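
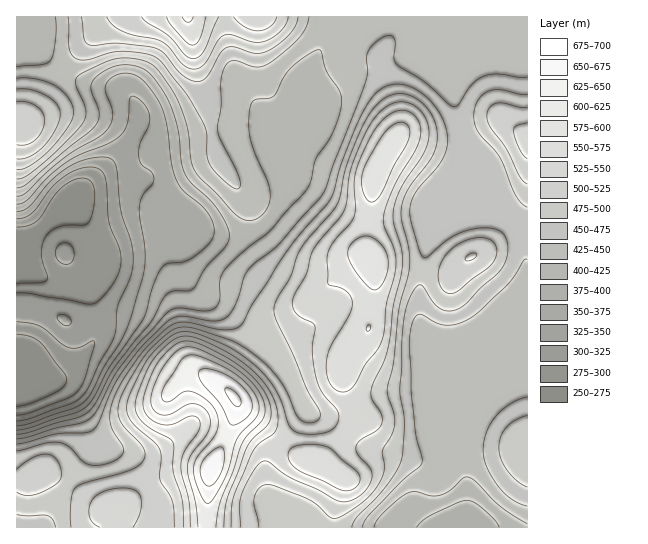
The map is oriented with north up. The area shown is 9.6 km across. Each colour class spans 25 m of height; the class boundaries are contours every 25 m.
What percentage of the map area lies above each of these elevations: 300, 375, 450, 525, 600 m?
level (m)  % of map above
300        94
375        85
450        54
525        20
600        4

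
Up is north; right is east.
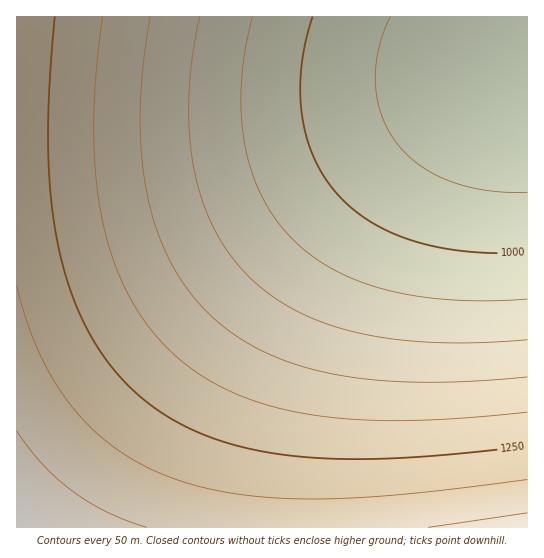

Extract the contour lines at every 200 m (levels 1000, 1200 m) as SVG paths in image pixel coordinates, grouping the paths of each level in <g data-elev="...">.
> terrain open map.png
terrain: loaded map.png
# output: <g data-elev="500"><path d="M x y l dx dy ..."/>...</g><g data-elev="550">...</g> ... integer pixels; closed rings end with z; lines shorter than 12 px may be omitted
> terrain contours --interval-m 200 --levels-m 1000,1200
<g data-elev="1000"><path d="M527 252l-30 1-30-1-26-4-26-6-22-9-20-10-19-13-16-15-13-17-10-19-8-21-5-23-2-24 1-24 5-25 7-25"/></g><g data-elev="1200"><path d="M527 412l-68 6-57 3-51-2-44-5-40-9-36-13-32-18-26-21-24-26-20-32-16-36-11-40-6-44-2-48 2-52 6-58"/></g>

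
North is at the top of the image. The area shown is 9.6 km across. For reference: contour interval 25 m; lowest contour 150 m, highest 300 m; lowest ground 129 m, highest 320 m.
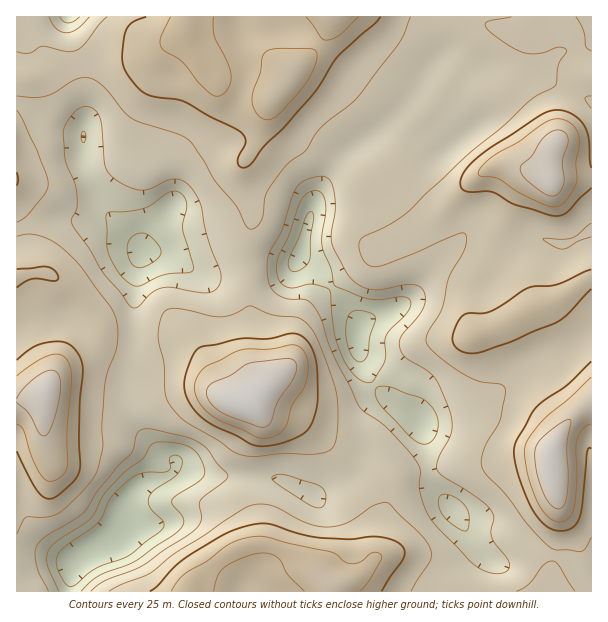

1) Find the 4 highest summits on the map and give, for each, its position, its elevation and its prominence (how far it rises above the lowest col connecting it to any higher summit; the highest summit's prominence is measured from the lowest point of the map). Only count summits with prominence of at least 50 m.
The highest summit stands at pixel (248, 402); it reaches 320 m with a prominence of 191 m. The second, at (551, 459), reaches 316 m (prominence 96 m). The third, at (45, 393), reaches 313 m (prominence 90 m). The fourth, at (551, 180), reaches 311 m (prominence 81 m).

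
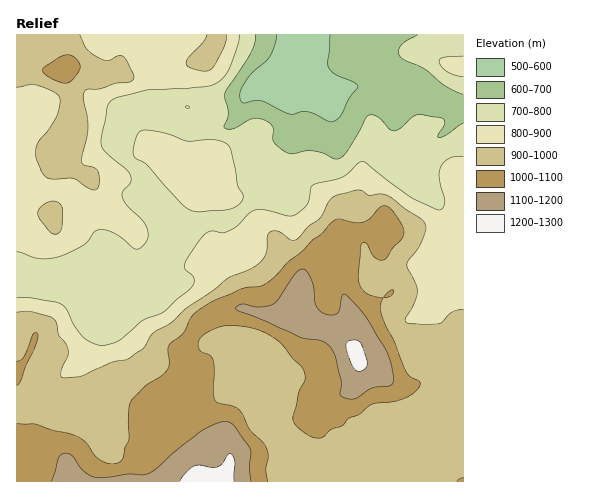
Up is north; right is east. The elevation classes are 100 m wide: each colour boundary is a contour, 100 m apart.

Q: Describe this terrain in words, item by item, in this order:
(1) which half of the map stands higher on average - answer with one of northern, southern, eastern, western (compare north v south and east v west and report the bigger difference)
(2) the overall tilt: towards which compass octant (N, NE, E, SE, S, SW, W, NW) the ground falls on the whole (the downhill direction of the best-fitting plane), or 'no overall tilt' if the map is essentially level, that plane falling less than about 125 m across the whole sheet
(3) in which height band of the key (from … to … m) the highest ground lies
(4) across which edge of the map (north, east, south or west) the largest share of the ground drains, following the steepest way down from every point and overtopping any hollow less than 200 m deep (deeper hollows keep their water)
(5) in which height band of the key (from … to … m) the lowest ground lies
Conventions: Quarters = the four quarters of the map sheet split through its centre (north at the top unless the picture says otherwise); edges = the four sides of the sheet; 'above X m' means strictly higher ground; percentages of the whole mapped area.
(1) On average the southern half of the map is the higher ground.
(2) The general tilt is down to the north (the land rises towards the south).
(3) Between 1200 and 1300 m: that is the band holding the highest ground.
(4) The largest share of the runoff leaves by the northern edge.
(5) The lowest ground lies in the 500–600 m band.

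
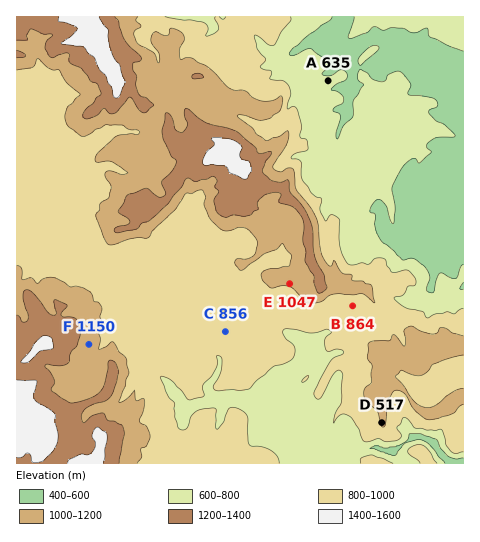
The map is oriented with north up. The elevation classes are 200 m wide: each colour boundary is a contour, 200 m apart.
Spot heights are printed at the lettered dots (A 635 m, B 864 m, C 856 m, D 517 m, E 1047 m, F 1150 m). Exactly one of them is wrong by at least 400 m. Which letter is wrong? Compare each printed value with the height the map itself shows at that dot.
D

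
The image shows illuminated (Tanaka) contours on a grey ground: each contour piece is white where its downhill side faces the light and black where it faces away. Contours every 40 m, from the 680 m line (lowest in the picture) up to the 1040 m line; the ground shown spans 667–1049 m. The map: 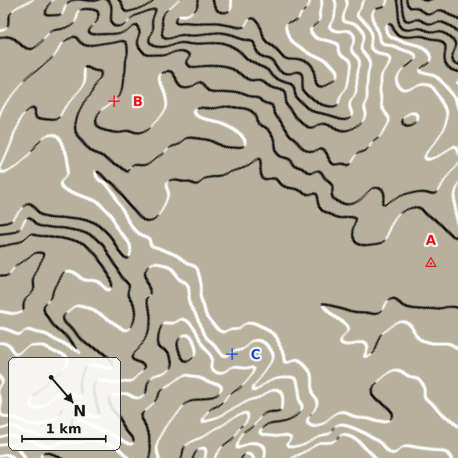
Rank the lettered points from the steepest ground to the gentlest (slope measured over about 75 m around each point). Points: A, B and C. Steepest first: C B A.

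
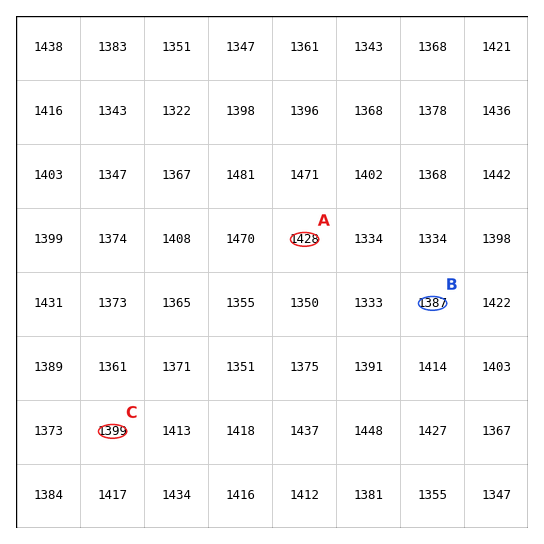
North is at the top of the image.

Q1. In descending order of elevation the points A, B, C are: A C B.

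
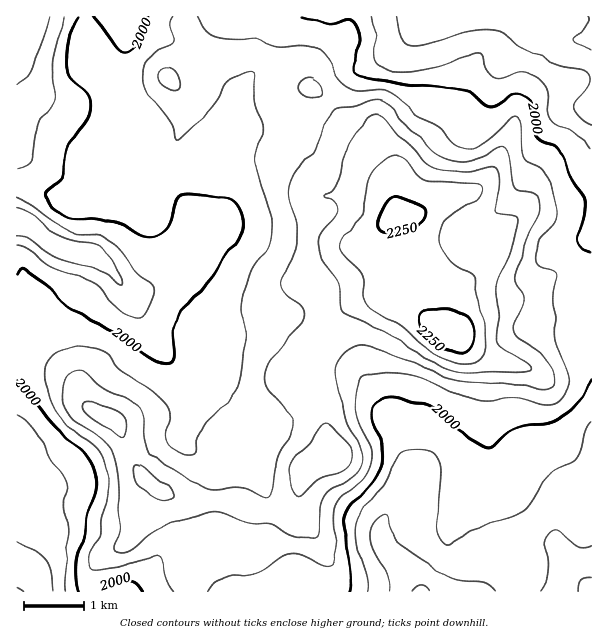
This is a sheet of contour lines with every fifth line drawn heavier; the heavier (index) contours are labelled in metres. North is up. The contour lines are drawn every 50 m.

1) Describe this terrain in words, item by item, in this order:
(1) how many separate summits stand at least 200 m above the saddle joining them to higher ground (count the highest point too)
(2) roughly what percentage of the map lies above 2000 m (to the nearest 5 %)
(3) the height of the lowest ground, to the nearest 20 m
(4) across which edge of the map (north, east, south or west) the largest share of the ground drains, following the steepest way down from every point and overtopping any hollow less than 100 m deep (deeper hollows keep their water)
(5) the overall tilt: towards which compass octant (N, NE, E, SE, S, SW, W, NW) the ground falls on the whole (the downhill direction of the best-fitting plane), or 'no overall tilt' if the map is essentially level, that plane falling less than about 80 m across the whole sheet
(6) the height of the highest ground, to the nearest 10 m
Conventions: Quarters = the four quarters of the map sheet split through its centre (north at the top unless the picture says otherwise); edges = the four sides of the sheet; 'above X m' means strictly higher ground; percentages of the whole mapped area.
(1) There is 1 summit with 200 m or more of prominence.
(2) Roughly 65 % of the ground is higher than 2000 m.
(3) About 1840 m is the lowest elevation on the sheet.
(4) Drainage is mainly to the west: more ground falls towards that edge than towards any other.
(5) On the whole the map has no overall tilt.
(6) The highest ground is at about 2290 m.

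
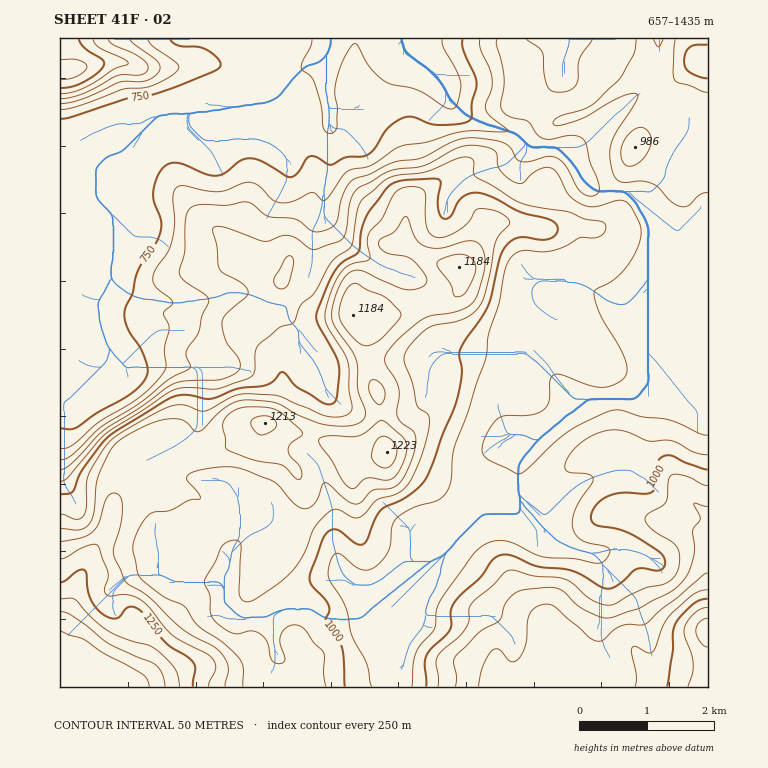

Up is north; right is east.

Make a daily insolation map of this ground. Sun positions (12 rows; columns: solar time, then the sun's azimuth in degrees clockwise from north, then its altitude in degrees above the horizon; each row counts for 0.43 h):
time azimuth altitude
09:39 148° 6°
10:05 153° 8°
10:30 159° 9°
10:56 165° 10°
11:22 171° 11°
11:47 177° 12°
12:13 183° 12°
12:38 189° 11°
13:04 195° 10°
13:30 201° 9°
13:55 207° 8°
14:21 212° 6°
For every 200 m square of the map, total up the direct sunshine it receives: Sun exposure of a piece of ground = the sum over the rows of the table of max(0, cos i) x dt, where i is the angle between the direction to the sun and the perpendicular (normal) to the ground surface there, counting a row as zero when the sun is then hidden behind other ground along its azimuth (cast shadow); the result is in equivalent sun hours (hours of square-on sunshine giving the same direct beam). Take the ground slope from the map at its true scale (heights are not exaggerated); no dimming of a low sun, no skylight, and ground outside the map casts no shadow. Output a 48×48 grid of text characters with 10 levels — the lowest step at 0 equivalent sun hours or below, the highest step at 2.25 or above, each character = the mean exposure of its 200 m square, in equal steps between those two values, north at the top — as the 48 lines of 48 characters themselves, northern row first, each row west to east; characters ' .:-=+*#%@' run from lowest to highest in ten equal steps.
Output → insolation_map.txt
..       ..:::::--=-::::::--==-=-:::-:::::--::..
   ..    .::::::==-::.....::-==+=::---:--:.:---.
+*%@@@#****+=---=-..::.      :-==-------::-=-=##
@@@@@@@@%#+===++=:::---..     .::---:::::-+=:+#%
@@@@%%#*+======-::::--::.      .:-=-.  .=+-.-++*
@@#*====---:::...:::::..       .+#+: .:==:.:====
+==---------:-:-::::::.         .=+=+##+-. :-==-
--------:-----:--:. .             .=#*+-:..-==--
-------:..:::..:::.            ...   :----++=--=
-------.       ..:.          .:.     .:==*#+=-==
------::.      ....         -:     ::. .=*#+=-==
--------:         ....    .::       .    :-====-
------==-.    .   ...:...:-:  .           :-==--
---------::....     .:. .::   .:::.  .:.:::--==-
------:::-=-::..     .. .:.    :+#%#*+=====---==
-----:..:----::..     .++=:    :+#%%%*++++=----=
=----:..:---=-:.:-:.   :+*+-...-+****+++++=-----
---::::--===++=:--:.     .=+*++++==========-----
--::::=+++++=====-.....    .-+++=------===------
:::::::----:..:-=:..::::...-+#%*=---------------
:::::::::....::-:::-==---=#@@@%*==--------------
::::::.   .:::...:=*%*==*#%##**+==------:-------
:::...     ..   .::=#%####+=====---=------------
:::.            ...:+*+===-----=----==----------
::..               .:=-..::::-===---=====-------
:..                  --..:::-====----======-----
:.                   :+==-::-======-----=-------
.                     :=-::-=+======--::....::::
        .. .----:         .=++======-:.       ..
      :==-.:===+++-.      -+++==----:.          
    :=+=-::=+**+=-=+-.:--=++===-----...:==-.    
   :==--=+*#%%@%+:-++=+****+=------::-+*+=--.   
 .::::-==--==++**+-+**#@@%*+=------:-++-:..:-.  
 .-::==---::--==+*++###@@@#*+=-----===:.    :-. 
  .:-=====----===***#%%%@%*+=------==:..... .-=:
   :============-=*####*++=----::...:::=++=-::--
   -==----=++=-::-+*#*+=------:.     :=+***+==-:
   -=-:----==-::-=++**+===---:.       :---=++=-:
  .:..:::------=+++++**++=---:..        .....:..
 .-:  .::-----=**+=--+*+=---:....               
 .::    .::::-=+=-:..-=-----.   ..              
         .:::-=+==-..:-----:. ..:.              
          ..:-=-:::=-:-----::--:-::::.          
     ..     ...::...::----:.... .:---:..    ..::
:.           .:---:..::---.    ..:---::.::..:-+*
::.          .---=---::---.. .::::----:::--::-=+
---:.   .:--::--------::---===-::::----::-=:::-=
-----::::-=+=----::----::------:::::-::::---:-:-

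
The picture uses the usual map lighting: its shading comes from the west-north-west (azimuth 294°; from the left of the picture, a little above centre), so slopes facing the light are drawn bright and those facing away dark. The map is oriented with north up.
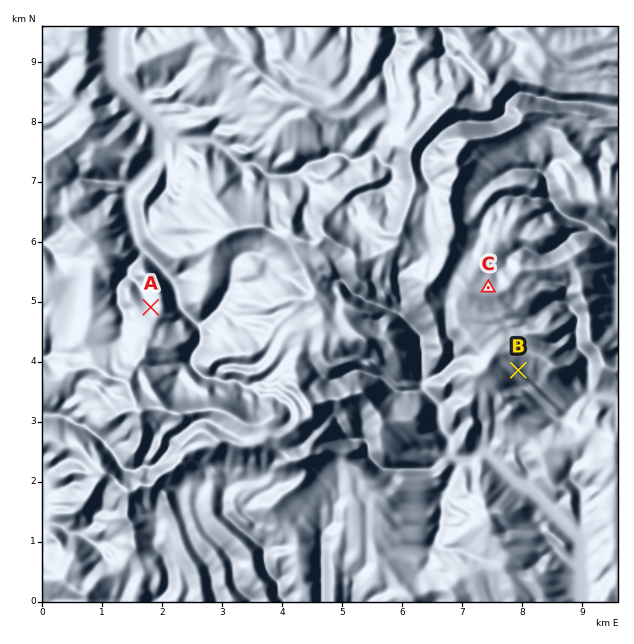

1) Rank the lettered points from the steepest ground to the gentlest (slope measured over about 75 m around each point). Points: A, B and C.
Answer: B A C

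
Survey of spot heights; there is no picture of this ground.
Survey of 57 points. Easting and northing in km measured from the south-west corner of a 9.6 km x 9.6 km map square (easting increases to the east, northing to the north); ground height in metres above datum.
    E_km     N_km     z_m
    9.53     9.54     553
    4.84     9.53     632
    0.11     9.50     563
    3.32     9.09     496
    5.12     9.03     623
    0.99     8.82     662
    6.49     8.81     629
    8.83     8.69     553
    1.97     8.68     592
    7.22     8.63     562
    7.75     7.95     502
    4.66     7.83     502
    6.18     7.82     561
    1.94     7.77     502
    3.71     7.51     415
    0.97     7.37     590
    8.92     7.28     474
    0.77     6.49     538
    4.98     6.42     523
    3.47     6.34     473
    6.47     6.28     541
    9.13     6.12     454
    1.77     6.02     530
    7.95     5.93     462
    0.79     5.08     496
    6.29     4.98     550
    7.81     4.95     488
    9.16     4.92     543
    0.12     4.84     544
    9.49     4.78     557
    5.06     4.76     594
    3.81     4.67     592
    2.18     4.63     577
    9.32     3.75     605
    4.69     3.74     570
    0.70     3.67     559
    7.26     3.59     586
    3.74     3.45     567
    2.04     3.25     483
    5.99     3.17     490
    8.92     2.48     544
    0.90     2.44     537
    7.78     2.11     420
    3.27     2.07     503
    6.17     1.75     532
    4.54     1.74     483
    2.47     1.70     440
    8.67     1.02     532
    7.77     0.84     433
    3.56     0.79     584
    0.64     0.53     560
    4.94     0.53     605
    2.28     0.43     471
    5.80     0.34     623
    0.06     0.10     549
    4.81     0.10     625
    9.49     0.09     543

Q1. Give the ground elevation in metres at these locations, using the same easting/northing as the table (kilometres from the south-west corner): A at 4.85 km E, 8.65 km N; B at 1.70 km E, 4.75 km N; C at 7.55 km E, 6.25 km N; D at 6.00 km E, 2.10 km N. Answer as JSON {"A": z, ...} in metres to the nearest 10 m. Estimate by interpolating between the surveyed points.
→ {"A": 560, "B": 560, "C": 470, "D": 490}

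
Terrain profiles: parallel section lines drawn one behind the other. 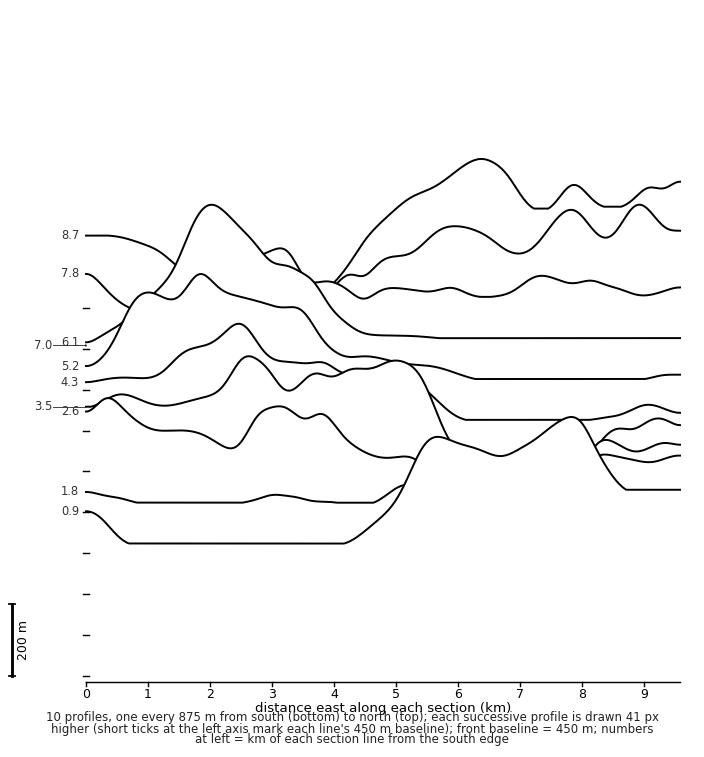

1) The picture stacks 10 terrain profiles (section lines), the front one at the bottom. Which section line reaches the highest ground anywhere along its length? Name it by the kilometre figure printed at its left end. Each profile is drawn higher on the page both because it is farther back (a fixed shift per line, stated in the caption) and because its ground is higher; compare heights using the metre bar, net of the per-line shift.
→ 0.9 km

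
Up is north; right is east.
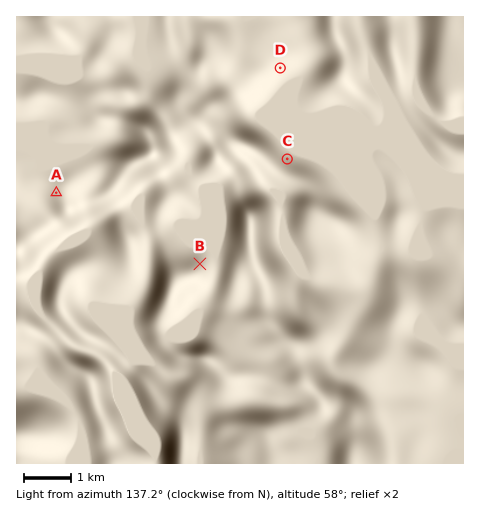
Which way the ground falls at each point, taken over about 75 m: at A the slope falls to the SW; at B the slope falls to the NE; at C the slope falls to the NE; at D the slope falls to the SE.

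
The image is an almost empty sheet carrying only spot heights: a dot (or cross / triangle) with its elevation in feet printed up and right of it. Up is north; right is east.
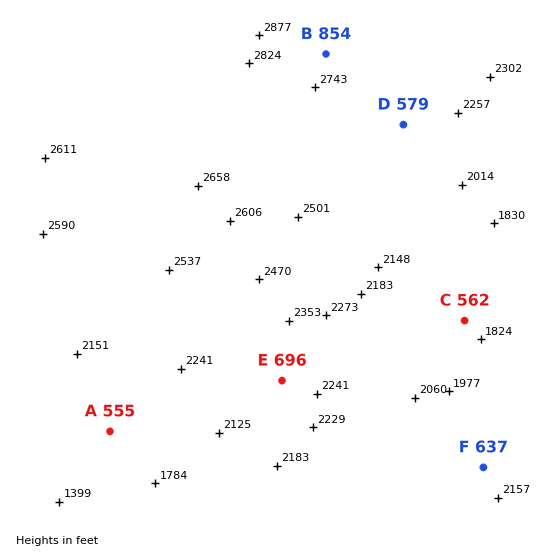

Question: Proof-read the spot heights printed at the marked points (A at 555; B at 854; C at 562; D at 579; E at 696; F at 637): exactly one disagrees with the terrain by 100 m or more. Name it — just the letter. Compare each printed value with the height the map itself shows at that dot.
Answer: D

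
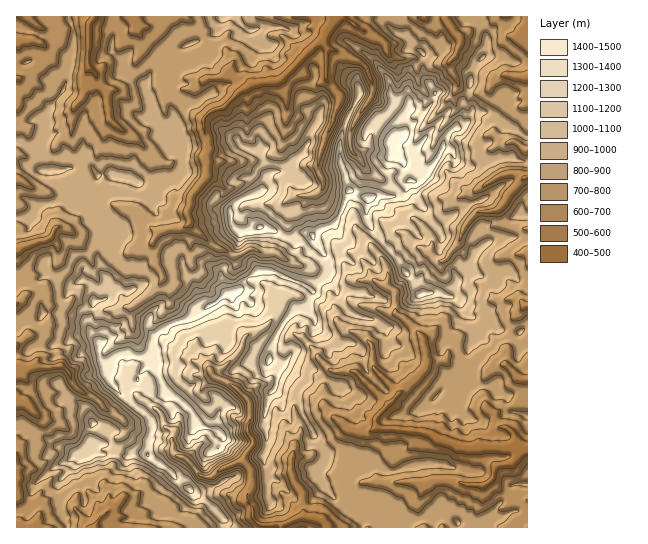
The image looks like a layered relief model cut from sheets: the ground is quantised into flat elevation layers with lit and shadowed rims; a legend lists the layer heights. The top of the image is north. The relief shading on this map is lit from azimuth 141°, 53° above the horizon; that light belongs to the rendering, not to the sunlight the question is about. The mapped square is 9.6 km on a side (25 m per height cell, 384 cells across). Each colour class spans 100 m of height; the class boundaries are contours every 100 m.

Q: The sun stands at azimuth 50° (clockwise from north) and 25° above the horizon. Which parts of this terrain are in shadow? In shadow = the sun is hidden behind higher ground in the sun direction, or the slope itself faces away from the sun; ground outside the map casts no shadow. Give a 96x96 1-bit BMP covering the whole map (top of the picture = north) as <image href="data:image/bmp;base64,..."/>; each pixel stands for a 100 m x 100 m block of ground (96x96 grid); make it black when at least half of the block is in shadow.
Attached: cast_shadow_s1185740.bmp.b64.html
<image width="96" height="96" href="data:image/bmp;base64,Qk2+BAAAAAAAAD4AAAAoAAAAYAAAAGAAAAABAAEAAAAAAIAEAAATCwAAEwsAAAIAAAAAAAAA////AAAAAAADgP///g4A/wAAwAANhf///h+D/wAAgAAEGf///B/H/gAAAAAAG///+B8P+AAAAAAAE///8D4P8AAAAADoE///gD4X4AAAAADvA///gD4vwAAAAADvAf/+AD5PgAAAADDPA//8AB4fAAAn/jDn///4IB4eAAf3/iDD///48D4eAAAH8AD9///h//4cAAAAAADz///D//wYAAAAAADD4COP/3weAAAAAACBwAAf4DwegAAAAACGAAMPcD4eAAAAAAAAGA8P/B4eAAAA+IcAOB+PvD4eAAAH+Y8AeB+fgDw2Awf/9R8H/D+fgDwmBw//8H8P+P+fgHwsHgP/gH4f+/8/gP5IHAAAgHA///x/AD7IMAAAAPD7//n2AD4AYAAAAcDz//HIGH4AcAwAAYDj/+MAEP4AcBgAAICH/8YAAf8AcDMAAAA3/4AgB/8AAGYAAAAP/4BgD/6AAMwAAAcf/wAAHb4AM9wEAA7//wAAHgYAc7gMABz//gAAHAIA4bgOAAxf/gAAPGAAybgOAAjP/gCAJiAB0DgOAAiA/gGAIDADwDgMAAAA/AOAAAAHAPgMAAAg/AeQABAPA/geAAAw+AeDABAPB/B/gAAAcAeBgAAPD+P/4AAAMAMAA8APHgf/8AAAMAAAA5AADA//8AAADAAHA7AAGH//4AAAnAAEAwAAGfv/wANAAAgABwAPE4/nAANgAAAADAB+MB/gAEIAAAABAAH8AB/AAIQAAQADDA/gAD/AAAAAAQAAPA+AAb+AwAAAAAAAODAAAn8AgAAAAAAAcDA/gG8AAAAAAAAA/+B/wN4DAAAAAgAA////gJwGAACAgAAA////gDgOCADxgAAA////AHA3GAD5AAAA///HAPBnGAABMAAA/48AAeBOCADB+AB//wAAAcAMAAKB4ADV/wAAA8AYAAIAwACB/wAAI8g4AAAAAAAA/wAAe9gwA4AAAAAA8AAA+8eQA4gAAAAAYAAD/8+AAAgAAAAAAAAP/AAAAAA8AAYAA4Af/APgAAD4AAQAM+AB/AeAEAD8AAAAPgAB/D4AYHD4AAAAHgAB+H+A4D9AAAAAPwAB+P+AwD8AAAAQP/AB+P8AwB4gAAB6P/gA+f4AQADgAADwP/AA+/wAQACAAAHwH8AAe/wCAAMAAAHgH4AAe7gBAB8AEA+AHwgAe5AAMB4AAB+AHgAAO4AAAChAAD/AGAAAOYAAACAAAH4AAAAAPcAAAAAAAHAAAAA+HMAAAAAAAHAAAAA4HuAAAAAAAGMADAA4HnwAIAAAAGcAAAA4H3wEAAAAAF4AAAAQHzwMMAAAAf4AAAAQP3wcOAAAAfwAAAAAPnwYOAAAAeAAGPwDPHgAMAQAA8AAGP8DOHiAcB4AB8AAAPOCAfAAIBgAB8AAAOOAB+PQAAAAAwAAAOAAP8fwMAAAAgAAAeAAP4fgEAAGA4AAAbAAPh+AGADwAwAAATA4GD+AGQDwAYAAAODwAH4AfAAAAQAAGeBAAfwAfgAcAAHAPMAAA/gG/AAQAIGA+AAAA8AEYAA="/>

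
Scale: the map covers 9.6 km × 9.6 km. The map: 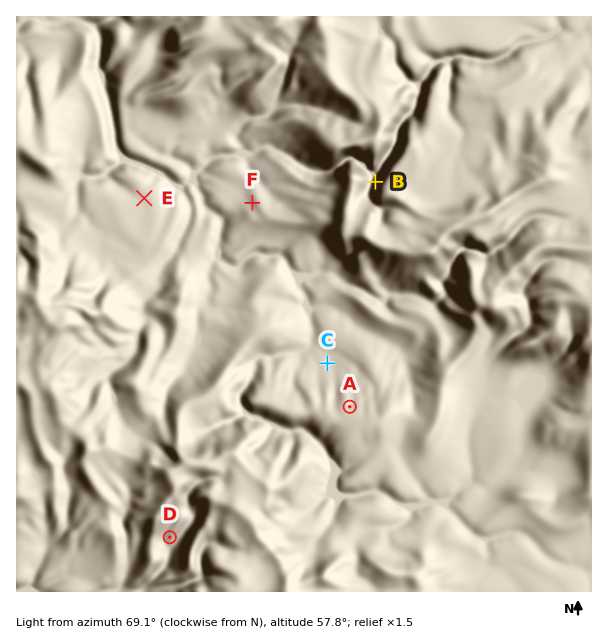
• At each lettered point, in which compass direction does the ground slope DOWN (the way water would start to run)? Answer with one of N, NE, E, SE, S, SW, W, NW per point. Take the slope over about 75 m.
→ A N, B NW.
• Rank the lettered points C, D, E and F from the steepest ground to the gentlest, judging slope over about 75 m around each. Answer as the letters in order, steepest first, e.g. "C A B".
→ D F C E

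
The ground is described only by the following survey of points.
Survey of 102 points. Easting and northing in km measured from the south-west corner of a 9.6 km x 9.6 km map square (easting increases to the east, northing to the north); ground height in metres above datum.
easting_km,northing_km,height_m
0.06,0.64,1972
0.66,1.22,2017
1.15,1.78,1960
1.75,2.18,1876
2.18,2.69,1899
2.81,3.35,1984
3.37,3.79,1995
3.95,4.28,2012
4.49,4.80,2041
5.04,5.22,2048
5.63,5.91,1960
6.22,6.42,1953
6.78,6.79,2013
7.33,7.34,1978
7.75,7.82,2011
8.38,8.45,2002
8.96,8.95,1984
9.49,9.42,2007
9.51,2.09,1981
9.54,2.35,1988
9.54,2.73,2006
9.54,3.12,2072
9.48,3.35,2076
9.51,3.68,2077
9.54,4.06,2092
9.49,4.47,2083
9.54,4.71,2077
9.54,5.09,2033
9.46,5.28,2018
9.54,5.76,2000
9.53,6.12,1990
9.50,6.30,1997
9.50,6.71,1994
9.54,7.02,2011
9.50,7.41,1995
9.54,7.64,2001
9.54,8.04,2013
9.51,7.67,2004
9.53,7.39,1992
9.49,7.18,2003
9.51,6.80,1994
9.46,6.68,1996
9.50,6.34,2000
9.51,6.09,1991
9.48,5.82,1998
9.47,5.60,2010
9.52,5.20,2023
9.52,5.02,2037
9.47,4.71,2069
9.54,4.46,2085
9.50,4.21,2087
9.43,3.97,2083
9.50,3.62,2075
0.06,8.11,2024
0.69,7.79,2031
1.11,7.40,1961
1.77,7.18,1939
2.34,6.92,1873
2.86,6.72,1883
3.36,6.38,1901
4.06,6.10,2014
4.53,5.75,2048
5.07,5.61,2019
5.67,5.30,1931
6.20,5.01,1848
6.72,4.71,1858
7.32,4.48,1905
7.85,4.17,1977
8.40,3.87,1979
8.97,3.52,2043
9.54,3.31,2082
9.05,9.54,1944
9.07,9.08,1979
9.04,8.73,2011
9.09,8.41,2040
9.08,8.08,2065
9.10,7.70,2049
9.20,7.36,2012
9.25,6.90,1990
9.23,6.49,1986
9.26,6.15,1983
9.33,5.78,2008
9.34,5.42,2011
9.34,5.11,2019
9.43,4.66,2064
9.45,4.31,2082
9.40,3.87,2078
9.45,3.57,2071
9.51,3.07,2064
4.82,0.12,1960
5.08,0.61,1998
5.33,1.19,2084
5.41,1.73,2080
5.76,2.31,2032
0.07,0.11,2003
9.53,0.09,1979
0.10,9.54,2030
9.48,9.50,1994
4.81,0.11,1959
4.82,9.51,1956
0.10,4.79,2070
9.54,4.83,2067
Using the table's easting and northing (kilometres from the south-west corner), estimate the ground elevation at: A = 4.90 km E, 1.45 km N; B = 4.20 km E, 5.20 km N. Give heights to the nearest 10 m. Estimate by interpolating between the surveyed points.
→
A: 2060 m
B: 2020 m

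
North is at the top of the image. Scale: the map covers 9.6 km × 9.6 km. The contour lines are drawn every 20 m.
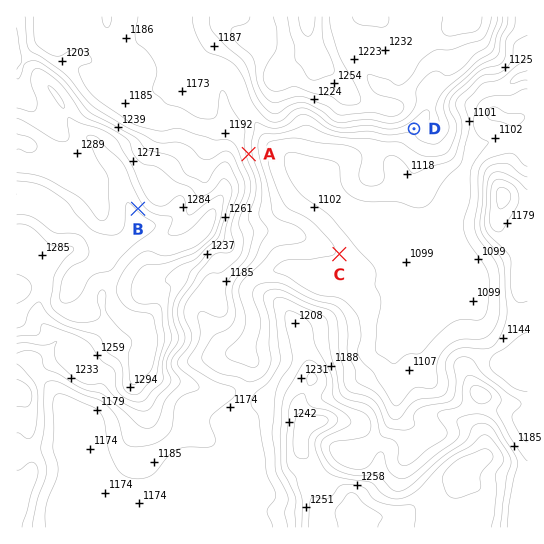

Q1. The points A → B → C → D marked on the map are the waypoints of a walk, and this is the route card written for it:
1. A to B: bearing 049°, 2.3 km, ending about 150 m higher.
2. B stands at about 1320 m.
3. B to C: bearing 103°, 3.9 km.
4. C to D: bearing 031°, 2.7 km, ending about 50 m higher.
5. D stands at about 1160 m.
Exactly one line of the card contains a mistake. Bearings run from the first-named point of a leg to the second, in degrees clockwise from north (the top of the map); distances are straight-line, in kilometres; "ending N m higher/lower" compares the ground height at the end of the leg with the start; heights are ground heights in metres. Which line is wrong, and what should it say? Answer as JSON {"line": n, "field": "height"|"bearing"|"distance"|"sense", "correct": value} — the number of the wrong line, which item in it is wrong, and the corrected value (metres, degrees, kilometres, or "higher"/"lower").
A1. {"line": 1, "field": "bearing", "correct": 244}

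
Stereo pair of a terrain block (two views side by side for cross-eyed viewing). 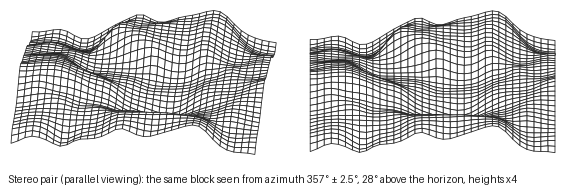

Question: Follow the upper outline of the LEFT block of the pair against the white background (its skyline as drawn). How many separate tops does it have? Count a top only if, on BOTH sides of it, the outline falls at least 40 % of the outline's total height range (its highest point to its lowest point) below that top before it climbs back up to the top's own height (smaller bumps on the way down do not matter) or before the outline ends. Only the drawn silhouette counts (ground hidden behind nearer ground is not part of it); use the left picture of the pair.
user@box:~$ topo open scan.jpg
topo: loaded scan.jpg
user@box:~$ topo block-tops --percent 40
0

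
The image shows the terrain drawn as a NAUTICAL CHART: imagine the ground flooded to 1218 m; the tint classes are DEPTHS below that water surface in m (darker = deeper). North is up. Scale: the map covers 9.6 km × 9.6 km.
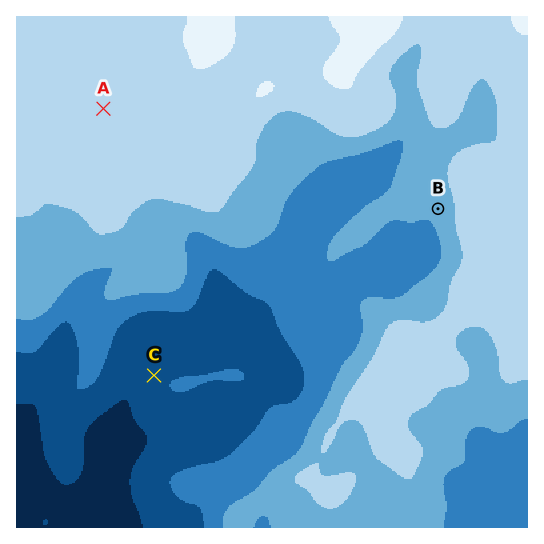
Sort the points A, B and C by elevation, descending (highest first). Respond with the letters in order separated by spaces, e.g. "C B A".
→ A B C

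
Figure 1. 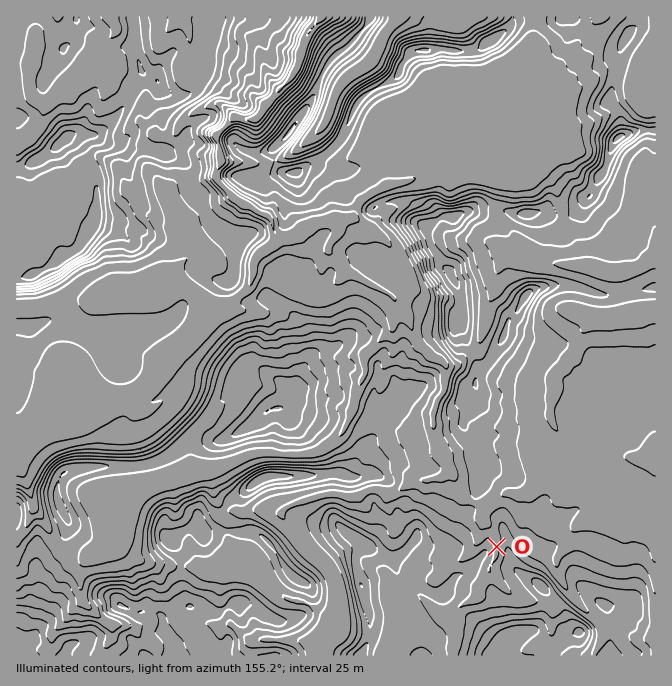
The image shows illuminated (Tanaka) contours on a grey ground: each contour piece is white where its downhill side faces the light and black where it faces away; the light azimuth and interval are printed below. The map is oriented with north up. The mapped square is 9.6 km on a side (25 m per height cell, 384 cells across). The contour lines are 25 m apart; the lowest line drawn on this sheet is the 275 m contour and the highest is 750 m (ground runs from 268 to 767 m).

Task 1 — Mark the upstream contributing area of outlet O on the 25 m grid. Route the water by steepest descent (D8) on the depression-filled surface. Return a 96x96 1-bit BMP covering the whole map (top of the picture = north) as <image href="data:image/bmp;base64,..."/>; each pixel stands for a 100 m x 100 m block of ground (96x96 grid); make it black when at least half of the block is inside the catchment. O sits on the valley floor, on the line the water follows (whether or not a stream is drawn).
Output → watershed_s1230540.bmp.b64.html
<image width="96" height="96" href="data:image/bmp;base64,Qk2+BAAAAAAAAD4AAAAoAAAAYAAAAGAAAAABAAEAAAAAAIAEAAATCwAAEwsAAAIAAAAAAAAA////AAAAAAAAAAAAAAAP///+AAAAAAAAAAAP////gAAAAAAAAAAH////wAAAAAAAAAAH////8AAAAAAAAAAH////8AAAAAAAAAAH////4AAAAAAAAAAH////wAAAAAAAAAAH////wAAAAAAAAAAP////gAAAAAAAAAAP/H//AAAAAAAAAAAP8H/+AAAAAAAAAAAPwD/4AAAAAAAAAAAfgB/wAAAAAAAAAAAfgAfgAAAAAAAAAAAfgAfAAAAAAAAAAAAeAAPAAAAAAAAAAAAIAACAAAAAAAAAAAAAAAAAAAAAAAAAAAAAAAAAAAAAAAAAAAAAAAAAAAAAAAAAAAAAAAAAAAAAAAAAAAAAAAAAAAAAAAAAAAAAAAAAAAAAAAAAAAAAAAAAAAAAAAAAAAAAAAAAAAAAAAAAAAAAAAAAAAAAAAAAAAAAAAAAAAAAAAAAAAAAAAAAAAAAAAAAAAAAAAAAAAAAAAAAAAAAAAAAAAAAAAAAAAAAAAAAAAAAAAAAAAAAAAAAAAAAAAAAAAAAAAAAAAAAAAAAAAAAAAAAAAAAAAAAAAAAAAAAAAAAAAAAAAAAAAAAAAAAAAAAAAAAAAAAAAAAAAAAAAAAAAAAAAAAAAAAAAAAAAAAAAAAAAAAAAAAAAAAAAAAAAAAAAAAAAAAAAAAAAAAAAAAAAAAAAAAAAAAAAAAAAAAAAAAAAAAAAAAAAAAAAAAAAAAAAAAAAAAAAAAAAAAAAAAAAAAAAAAAAAAAAAAAAAAAAAAAAAAAAAAAAAAAAAAAAAAAAAAAAAAAAAAAAAAAAAAAAAAAAAAAAAAAAAAAAAAAAAAAAAAAAAAAAAAAAAAAAAAAAAAAAAAAAAAAAAAAAAAAAAAAAAAAAAAAAAAAAAAAAAAAAAAAAAAAAAAAAAAAAAAAAAAAAAAAAAAAAAAAAAAAAAAAAAAAAAAAAAAAAAAAAAAAAAAAAAAAAAAAAAAAAAAAAAAAAAAAAAAAAAAAAAAAAAAAAAAAAAAAAAAAAAAAAAAAAAAAAAAAAAAAAAAAAAAAAAAAAAAAAAAAAAAAAAAAAAAAAAAAAAAAAAAAAAAAAAAAAAAAAAAAAAAAAAAAAAAAAAAAAAAAAAAAAAAAAAAAAAAAAAAAAAAAAAAAAAAAAAAAAAAAAAAAAAAAAAAAAAAAAAAAAAAAAAAAAAAAAAAAAAAAAAAAAAAAAAAAAAAAAAAAAAAAAAAAAAAAAAAAAAAAAAAAAAAAAAAAAAAAAAAAAAAAAAAAAAAAAAAAAAAAAAAAAAAAAAAAAAAAAAAAAAAAAAAAAAAAAAAAAAAAAAAAAAAAAAAAAAAAAAAAAAAAAAAAAAAAAAAAAAAAAAAAAAAAAAAAAAAAAAAAAAAAAAAAAAAAAAAAAAAAAAAAAAAAAAAAAAAAAAAAAAAAAAAAAAAAAAAAAAAAAAAAAAAAAAAAAAAAAAAAAAAAAAAAAAAAAAAAAAAAAAAAAAAAAAAAAAAAAAAAAAAAAAAAAAAAAAAAAAAAAAAAAAAAAAAAAAAAAAAAAAAAAAAAAAAAAA="/>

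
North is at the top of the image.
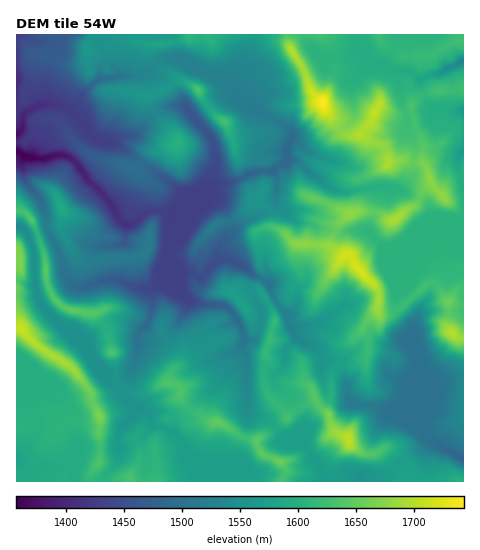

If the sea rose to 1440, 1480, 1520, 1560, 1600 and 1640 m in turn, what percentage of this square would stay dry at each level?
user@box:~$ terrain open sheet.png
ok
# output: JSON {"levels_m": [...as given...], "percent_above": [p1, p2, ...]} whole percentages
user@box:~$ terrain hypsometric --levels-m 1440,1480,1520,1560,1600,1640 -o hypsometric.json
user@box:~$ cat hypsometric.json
{"levels_m": [1440, 1480, 1520, 1560, 1600, 1640], "percent_above": [94, 87, 75, 56, 32, 10]}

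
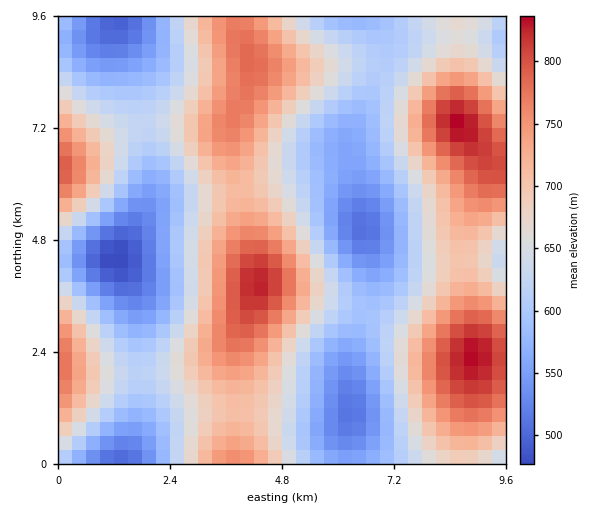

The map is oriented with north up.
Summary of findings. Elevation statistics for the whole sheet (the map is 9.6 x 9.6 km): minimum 470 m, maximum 840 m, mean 660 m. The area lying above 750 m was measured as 15.6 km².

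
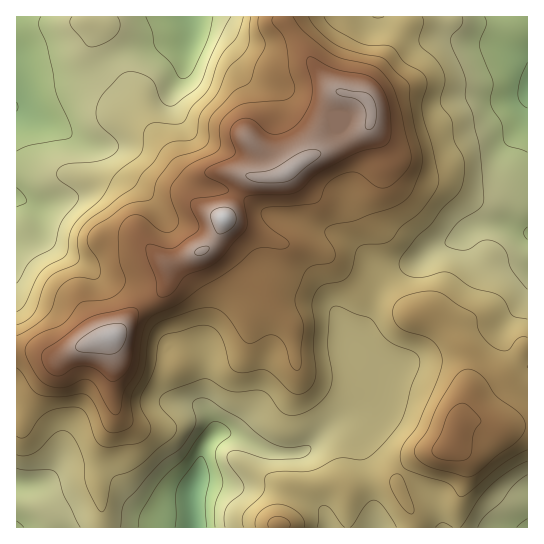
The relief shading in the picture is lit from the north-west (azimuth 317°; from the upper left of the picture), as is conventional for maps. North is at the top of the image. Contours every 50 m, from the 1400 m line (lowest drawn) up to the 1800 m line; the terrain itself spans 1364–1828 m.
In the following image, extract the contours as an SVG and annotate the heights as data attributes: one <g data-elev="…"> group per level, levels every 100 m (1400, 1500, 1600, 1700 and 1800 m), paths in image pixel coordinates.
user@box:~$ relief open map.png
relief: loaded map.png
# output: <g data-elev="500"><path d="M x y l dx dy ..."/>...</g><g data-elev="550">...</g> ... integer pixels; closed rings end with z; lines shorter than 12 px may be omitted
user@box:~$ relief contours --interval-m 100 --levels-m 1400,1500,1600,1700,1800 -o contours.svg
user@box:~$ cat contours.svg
<g data-elev="1400"><path d="M175 527l1-32 1-8 18-26 6-5 4 4 4 15-4 27 2 25"/><path d="M527 108l-7-6-2-8 3-16 6-16"/></g><g data-elev="1500"><path d="M121 527l1-17 3-8 36-40 17-12 5-5 13-22-3-20 3-4 6-1 8 2 29 18 19 16 15 10 14 3 20-2 3 1 1 3-1 4-4 3-12 3-27 0-29-8-9 2-2 4 1 5 14 19 2 6-2 6-12 10-4 5-2 9 1 10"/><path d="M478 527l5-9 18-16 12-16 14-11"/><path d="M17 468l9 2 24 0 5 2 4 6 5 17 16 32"/><path d="M527 289l-16-20-6-19-8-8-7-2-7 0-13 9-7 1-14-3-4-4 2-6 9-12 6-6 17-10 4-4 1-6-5-53-6-32-7-16 0-19-15-37 1-7 10-10 0-8"/><path d="M72 17l-2 5 2 5 14 18 5 2 15-5 11-8 3-8-3-9"/><path d="M231 17l-19 37-12 29-5 7-20 15-5 1-5-2-5-6-7-17-8-6-11-3-7 0-5 2-19 19-6 13 0 12 4 8 16 15 2 5-1 4-6 5-9 5-12 2-22 2-10 5-2 4 1 5 19 15 2 4-1 4-17 21-7 24-24 16-13 21"/></g><g data-elev="1600"><path d="M304 527l0-8-6-7-9-5-11-3-9 2-9 5-4 8-1 8"/><path d="M411 514l3-1 0-6-10-26-5-7-5 1-4 6 1 8 11 18z"/><path d="M17 436l4 2 5-1 13-18 10-8 9-3 16-1 7 1 4 5 10 26 7 7 9 1 24-3 7-2 7-7 2-6-2-7-8-13-1-10 14-30 5-28 7-7 32-8 12 0 8 6 6 11 6 23 5 5 8 2 16-3 7 0 8 6 15 14 6 4 8-1 8-6 4-6 1-7-3-27 1-24-2-18 4-14 7-6 18-4 6-4 5-7 4-17 3-6 7-3 17 0 9-5 9-12 16-12 6-6 13-19 3-9-7-35-10-35 0-9 5-17-2-10-6-4-14-8-12-16-7-2-17 0-10-2-25-14-7-7-3-5"/><path d="M527 337l-4 0-5 1-11 12-5 1-6-2-7-6-8-9-3-7-1-9-3-4-16-9-15-11-6-2-14-1-17 5-8 5-5 8 0 9 5 8 8 5 17 5 8 4 8 9 3 10-4 19-19 45-17 26-2 10 4 8 15 7 28 9 6 4 5 8 4 2 8-5 33-29 24-13"/><path d="M251 17l-3 30-6 8-13 13-12 26-16 19-5 24-6 3-16 1-9 5-11 16-12 12-8 13-48 36-5 7-3 7 1 21-1 4-5 4-17 7-6 4-7 10-9 26-8 8-9 4"/></g><g data-elev="1700"><path d="M451 461l12-1 6-3 3-6 2-18 7-11 0-3-4-5-8-8-5-3-7 2-7 6-9 23-9 15 0 4 3 4z"/><path d="M273 17l-1 2 1 4 9 11 4 9 3 27 6 16-2 8-4 4-6 2-41 4-8 5-9 8-5 9 0 19-2 5-30 16-17 20 0 11 8 24-2 5-3 4-5 2-7-1-17-13-7-3-8 1-6 5-4 6-2 10 1 24 6 18 0 6-4 5-5 5-7 4-28 4-17 20-27 12-7 6-4 5-1 7 3 8 9 16 8 7 8 3 9 1 7-2 13-6 7 0 7 6 14 25 4 4 4-1 3-4 3-19 13-22 6-38 3-8 4-5 7-5 25-11 19-14 30-19 23-19 9-3 19 2 7-3-1-5-17-12-7-8-3-7 2-5 7-2 23-1 24-3 3-4 8-16 7-6 11-4 7-1 5 1 17 13 8 2 10-4 14-15 4-8 0-10-14-53-4-11-5-8-7-8-7-5-32-7-12-6-26-22-11-14"/></g><g data-elev="1800"><path d="M104 354l11-1 7-6 5-13-1-5-2-4-10-1-15 3-17 11-6 8 1 4 4 2z"/><path d="M197 255l8-1 4-4 0-3-4-1-8 3-2 4z"/><path d="M219 234l10-4 6-7 0-9-5-6-11 0-8 5 0 4 1 6 5 9z"/><path d="M256 182l21 1 12-2 29-23 3-5-6-3-9 0-9 4-26 16-25 4 1 4z"/><path d="M366 129l3 1 3-1 4-7 0-13-3-11-8-6-23-3-5 1-1 3 3 2 16 4 8 6 3 8z"/></g>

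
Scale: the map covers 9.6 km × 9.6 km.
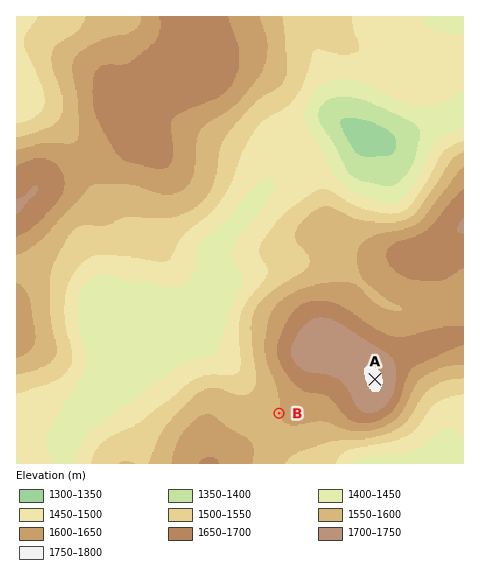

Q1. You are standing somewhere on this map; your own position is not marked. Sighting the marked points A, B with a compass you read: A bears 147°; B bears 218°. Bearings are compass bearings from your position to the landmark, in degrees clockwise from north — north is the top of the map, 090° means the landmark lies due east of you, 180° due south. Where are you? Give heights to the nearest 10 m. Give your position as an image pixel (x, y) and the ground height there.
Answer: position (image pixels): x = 343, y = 331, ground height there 1710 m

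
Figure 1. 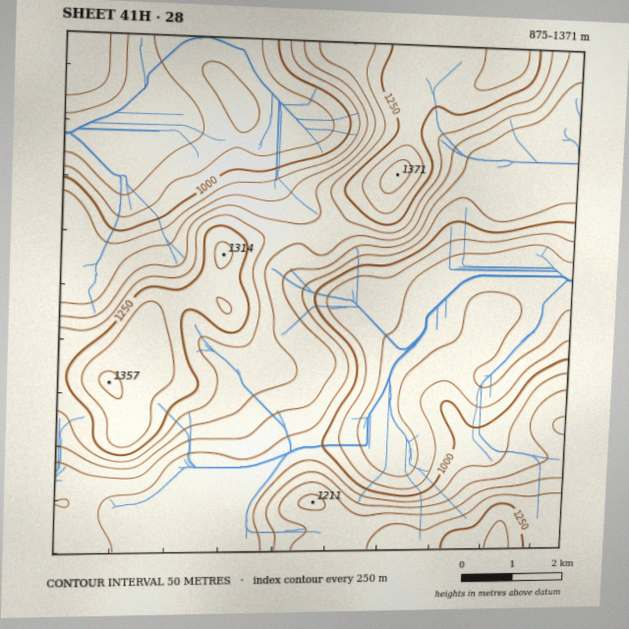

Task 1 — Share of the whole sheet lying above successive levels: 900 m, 88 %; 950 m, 75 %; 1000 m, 67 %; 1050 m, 56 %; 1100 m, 41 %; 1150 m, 31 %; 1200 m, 21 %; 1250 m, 13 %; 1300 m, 5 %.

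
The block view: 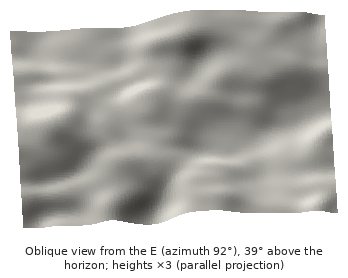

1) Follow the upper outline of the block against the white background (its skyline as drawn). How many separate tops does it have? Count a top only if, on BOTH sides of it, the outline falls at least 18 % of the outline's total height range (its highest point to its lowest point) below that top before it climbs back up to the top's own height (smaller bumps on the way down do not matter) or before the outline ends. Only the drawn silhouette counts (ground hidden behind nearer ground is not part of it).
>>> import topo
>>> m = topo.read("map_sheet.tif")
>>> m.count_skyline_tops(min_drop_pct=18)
0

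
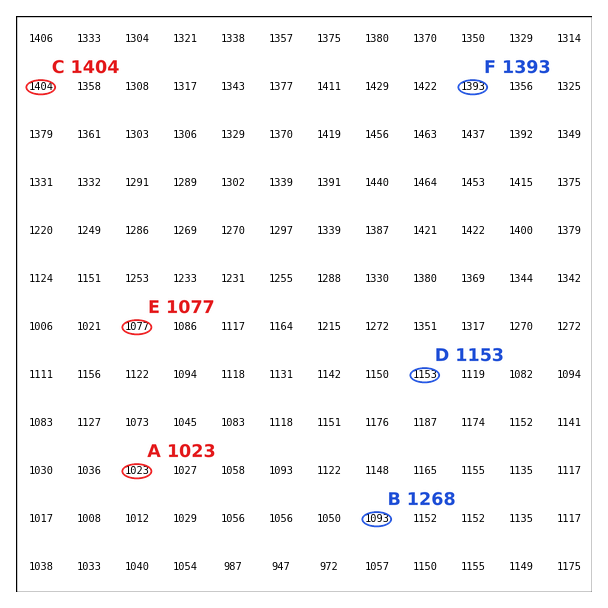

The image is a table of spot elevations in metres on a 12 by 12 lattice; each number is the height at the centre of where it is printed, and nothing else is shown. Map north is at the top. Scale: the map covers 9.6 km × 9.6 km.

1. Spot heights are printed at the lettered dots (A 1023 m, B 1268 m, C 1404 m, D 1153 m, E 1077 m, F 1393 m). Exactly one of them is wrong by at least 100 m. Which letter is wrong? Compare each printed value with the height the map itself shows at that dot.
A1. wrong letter B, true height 1093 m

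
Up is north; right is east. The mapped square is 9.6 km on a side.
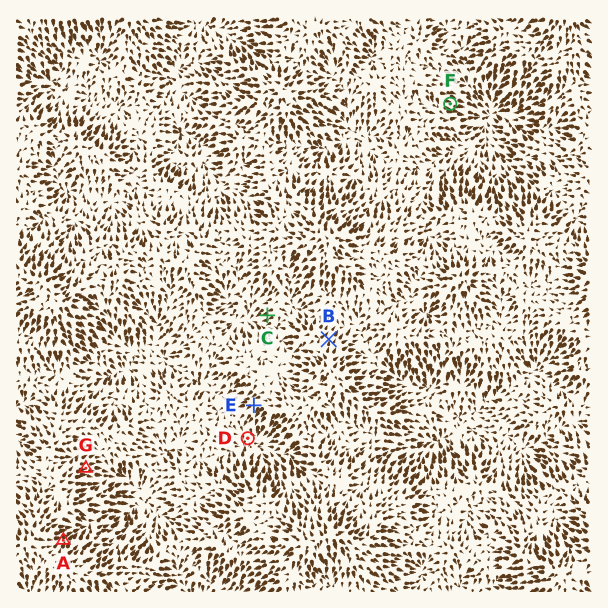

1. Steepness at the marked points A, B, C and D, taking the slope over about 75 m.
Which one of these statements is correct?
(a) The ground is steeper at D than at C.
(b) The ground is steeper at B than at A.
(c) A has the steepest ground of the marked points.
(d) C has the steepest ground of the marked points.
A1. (c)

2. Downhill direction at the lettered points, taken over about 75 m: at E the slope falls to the SW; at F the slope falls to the E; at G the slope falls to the E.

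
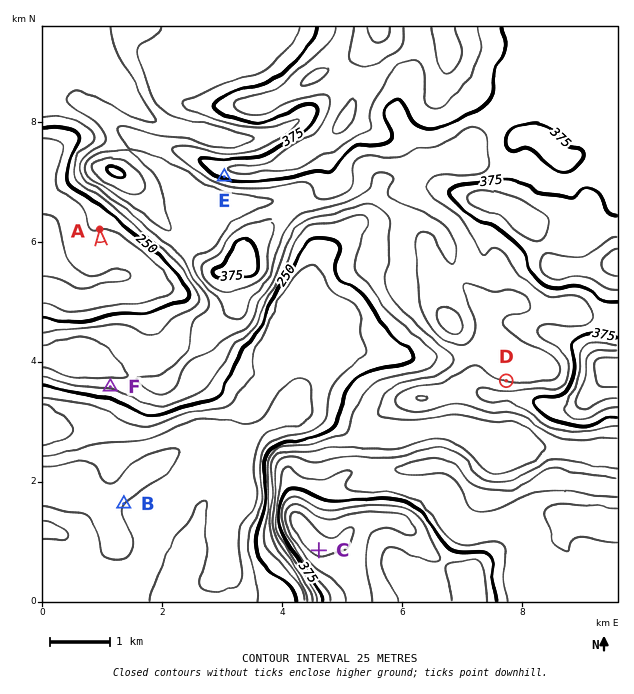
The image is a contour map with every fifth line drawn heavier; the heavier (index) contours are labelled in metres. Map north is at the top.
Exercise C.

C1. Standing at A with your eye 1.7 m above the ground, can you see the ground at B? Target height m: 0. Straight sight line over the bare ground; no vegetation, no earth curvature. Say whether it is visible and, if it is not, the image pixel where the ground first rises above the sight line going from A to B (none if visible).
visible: false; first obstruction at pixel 106 300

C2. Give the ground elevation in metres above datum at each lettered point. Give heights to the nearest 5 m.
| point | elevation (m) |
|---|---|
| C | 455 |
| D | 325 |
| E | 385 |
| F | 280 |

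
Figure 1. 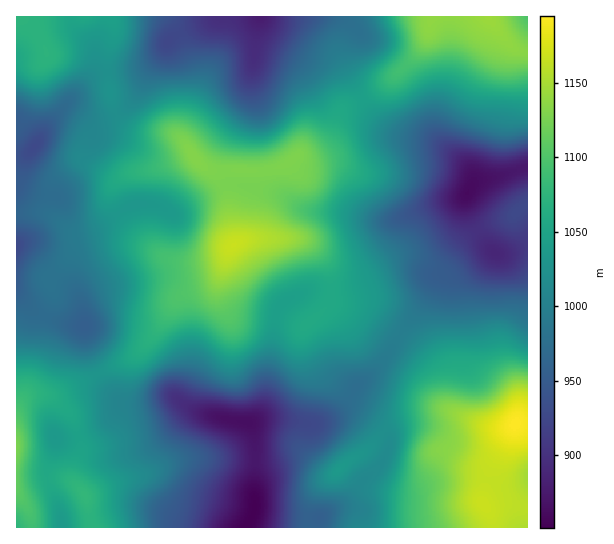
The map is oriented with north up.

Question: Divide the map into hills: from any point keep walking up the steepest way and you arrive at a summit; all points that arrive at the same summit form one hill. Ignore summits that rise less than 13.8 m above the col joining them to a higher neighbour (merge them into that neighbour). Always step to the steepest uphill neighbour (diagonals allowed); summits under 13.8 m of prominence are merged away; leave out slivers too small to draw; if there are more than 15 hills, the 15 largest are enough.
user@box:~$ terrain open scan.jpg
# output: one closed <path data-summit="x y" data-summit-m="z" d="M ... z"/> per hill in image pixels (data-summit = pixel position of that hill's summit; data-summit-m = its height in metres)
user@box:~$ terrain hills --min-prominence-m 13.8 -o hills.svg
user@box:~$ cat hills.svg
<path data-summit="234 245" data-summit-m="1167" d="M317 16l-98 0-34 15-11 5-7 7-3 8-17 23-11 23-11 12-11 7-12 4-8 0-27-15-18 18-20 30-13 4 0 90 14 8 24 24 16 9 7 7 6 15 2 27 8 26 12 22 16 16 8 3 14 0 30-7 25 15 36 9 20 2 13-4 12 0 28 5 12-1 22-14 10-11 4-9 28-27 21-35 24-30 7-16 35-29 7-3 15 1-16-21-9-23 0-12 6-13-2-10-10-11-20-15-14-5-26-5-15-8-15-16-27-45-9-36-9-9z"/><path data-summit="515 423" data-summit-m="1195" d="M527 245l-20 8-12 0-6-4-12 0-11 6-17 17-8 4-6 6-12 23-19 22-21 35-28 27-8 14-19 15 3 1 19-8 7 1 20 12 12 15 0 7-5 13-5 8-18 15-5 9-11 12-26 14-40-1-25-5-7 17 281-1z"/><path data-summit="489 17" data-summit-m="1144" d="M527 16l-210 1 9 4 9 9 9 36 27 45 19 18 19 8 26 6 14 8 22 20 2 13 6-4 18-3 31-11z"/><path data-summit="85 495" data-summit-m="1079" d="M177 399l-11 0-27 8-13 0-23 18-16 8-18 6-14-1 1 7-8 21-1 11 13 33 2 18 184 0 2-2 7-16 1-48-1-24-4-13-53-13z"/><path data-summit="17 17" data-summit-m="1075" d="M218 16l-201 0-1 107 21 21 12-21 18-18 27 15 8 0 15-5 8-6 11-12 11-23 17-23 3-8 7-7 33-13z"/><path data-summit="17 447" data-summit-m="1128" d="M17 293l-1 234 45 1-1-18-13-33 1-11 8-21-1-7 14 1 18-6 16-8 23-18 21-2 14-4-4-1-14 4-14 0-8-3-16-16-12-22-8-26 0-11-19-2-21-7-10-5z"/><path data-summit="339 470" data-summit-m="1035" d="M351 411l-36 13-36-5-12 0-18 4 4 8 3 22-1 57 2 2 22 4 40 1 26-14 11-12 5-9 18-15 8-13 2-15-12-15z"/><path data-summit="518 211" data-summit-m="927" d="M527 167l-30 10-18 3-7 5-5 9 0 12 4 12 14 25 10 10 12 0 21-8z"/>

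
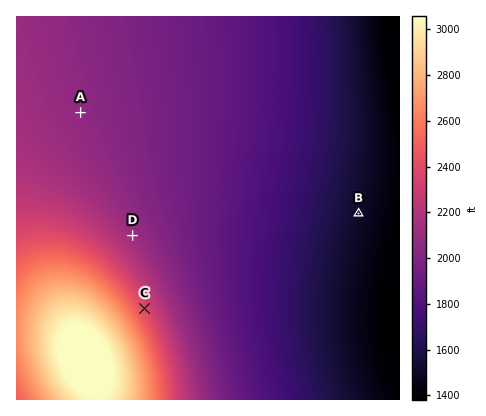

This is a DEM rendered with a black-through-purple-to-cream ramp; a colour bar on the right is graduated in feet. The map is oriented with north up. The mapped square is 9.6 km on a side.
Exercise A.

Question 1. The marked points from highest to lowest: C D A B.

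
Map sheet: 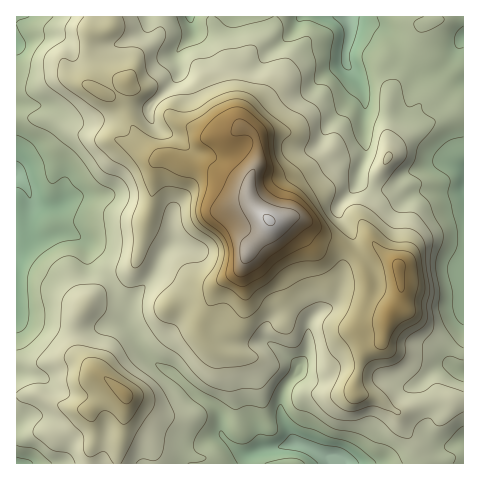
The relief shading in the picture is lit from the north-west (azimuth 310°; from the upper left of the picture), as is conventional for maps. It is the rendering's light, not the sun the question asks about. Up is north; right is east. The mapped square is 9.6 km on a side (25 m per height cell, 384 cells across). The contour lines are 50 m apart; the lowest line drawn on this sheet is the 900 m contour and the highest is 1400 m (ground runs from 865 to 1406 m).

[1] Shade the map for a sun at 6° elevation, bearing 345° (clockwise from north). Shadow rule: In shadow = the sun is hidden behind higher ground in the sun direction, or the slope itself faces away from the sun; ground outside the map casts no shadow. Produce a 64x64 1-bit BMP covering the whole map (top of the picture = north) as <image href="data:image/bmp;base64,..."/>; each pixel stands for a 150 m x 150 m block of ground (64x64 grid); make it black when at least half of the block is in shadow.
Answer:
<image width="64" height="64" href="data:image/bmp;base64,Qk0+AgAAAAAAAD4AAAAoAAAAQAAAAEAAAAABAAEAAAAAAAACAAATCwAAEwsAAAIAAAAAAAAA////AAAAAAD+EeAAAB/8AP4R4ADgf/4A/AHgAf///wcwAOAB///+DwAA4DAP//4PAGDgNif//YcA2eAO///5gwAA4A////gBIADgH/9D8AAAAEA//wBjAAAAAH+fAA/AAAAAfI/AH+AAAADh3+A/8AAABwHf4D/4AAAGA5/gf/gAAAYAP+A/+AAAAAB/8A/4AAAAAP/wB/AAAAQA//AH8AAABgD/8AfwADAOAP/4A/AAMAAB//gB+AAAAAP//AB4AAAAB//8AHgAAEAP//wAcAAA4Af//AAAAADgA//8AAAAAGAA//wAGAAAMAD//AA8AAAwHH/8ADwAABg8H/gAHAAAGDwf+AAYAAAYfA/wAAAAABB8D/AAAAAAADgBwAAAAAAGAAAAAAAAAAcAAAAAAAAAD4AABAAAAAYPgAAAAAAADw/AAAAOAAAPD4AYAA8AAA8GABgAD4AAB4AAEAAHgAADAAAAAAOAAAwAAAAAADAAAAAwBMAAfOAAAAAHgAA+4AAAAAAAAA8AAAAAAAAAAwD4AAAAAAAAAfwgAAAAAAAH/HAAAAAAAA/wcAAAAAAAB8AAAAAAAAAAAAAAAAAAAAAAAAAAAAAAAAAAAAAAAAAAAAAAAAAAAAAABAAAAAAAAAAGAAAAAAAADgIAAAAAAAAGAAAAAAADAAAAAAAAAAMAAAAAAAAAAA=="/>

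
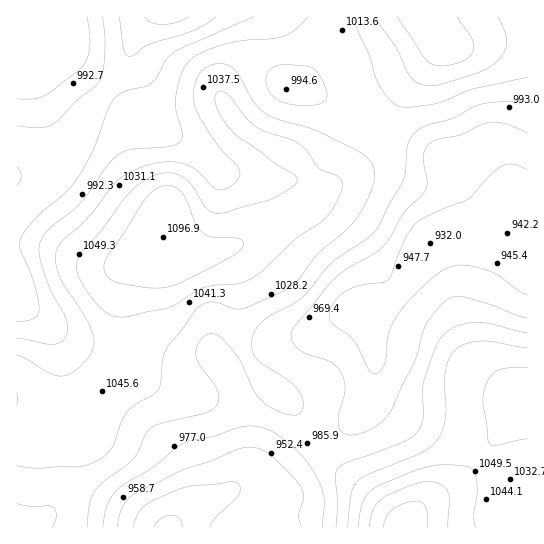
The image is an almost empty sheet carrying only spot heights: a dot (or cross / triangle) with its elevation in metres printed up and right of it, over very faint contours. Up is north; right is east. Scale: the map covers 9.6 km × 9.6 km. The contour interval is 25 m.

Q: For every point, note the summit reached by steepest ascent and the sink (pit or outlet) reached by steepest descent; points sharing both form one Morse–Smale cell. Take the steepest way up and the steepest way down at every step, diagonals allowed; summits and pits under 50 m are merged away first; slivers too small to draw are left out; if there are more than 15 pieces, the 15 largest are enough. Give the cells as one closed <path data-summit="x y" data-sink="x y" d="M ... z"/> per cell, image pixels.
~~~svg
<path data-summit="163 237" data-sink="167 17" d="M275 16l-124 0-6 5-9 13-13 35-32 40-15 30-8 11-14 11-13 7-25 7 0 234 14 11 24 9 23 0 9-4 5-4 10-30 19-20 5-9 2-27-3-14 0-34 4-16 9-11 18-11 7-8 7 8 16 6 21-2 40-12 37-22 27-12 25-24 32-19 14-13 7-14-17-9-25-20-28-13-31-6 6-18 2-12-7-22z"/><path data-summit="163 237" data-sink="167 527" d="M162 241l-7 8-18 11-9 11-4 16 3 70-7 14-19 20-10 30-5 4-9 4-23 0-24-9-14-10 1 118 153 0 24-21 31-12 13-8 9-3 26-1 6-3 38-34-21-37-36-32-16-24-7-23 0-47-10-26-6-6-24 4-19-2-9-4z"/><path data-summit="163 237" data-sink="430 243" d="M389 136l-8 15-8 9-38 23-25 24-27 12-37 22-27 9 8 7 9 21 1 52 10 28 13 19 36 32 22 36 27-17 15-15 11-23 4-17 0-15-8-31-8-13-6-4 21-1 20-9 11-11 16-35 8-10 20-9 20 0 14-6 9-8 15-22-12 0-10-6-32-29-14-8z"/><path data-summit="405 527" data-sink="430 243" d="M510 199l-6 3-12 19-9 8-14 6-20 0-20 9-8 10-16 35-11 11-20 9-21 1 6 4 8 13 8 31 0 15-4 17-11 23-15 15-23 15-3 4 19 21 25 20 42 40 6-10 14-14 30-19 17-16 36-47 12-23 8-9 0-185z"/><path data-summit="423 17" data-sink="430 243" d="M443 41l-38 50-17 44 41 16 20 10 26 26 20 12 15 0 17 5 1-159-39-2-14 2-24 0z"/><path data-summit="423 17" data-sink="167 17" d="M423 16l-146 0 11 21 7 22-2 12-6 18 38 8 21 11 25 20 16 8 18-45 38-49z"/><path data-summit="405 527" data-sink="167 17" d="M150 16l-93 0-2 2-19 44-5 5-15 2 1 106 24-7 13-7 14-11 8-11 15-30 32-40 13-35z"/><path data-summit="405 527" data-sink="167 527" d="M318 445l-39 35-6 3-26 1-9 3-13 8-31 12-23 20 233 0-41-39-25-20z"/><path data-summit="405 527" data-sink="167 527" d="M527 391l-7 8-12 23-36 47-17 16-30 19-14 14-5 10 122-1z"/><path data-summit="423 17" data-sink="167 527" d="M527 16l-103 1 21 26 6 2 24 0 14-2 38 1z"/><path data-summit="405 527" data-sink="167 527" d="M55 16l-39 1 1 51 10 0 9-6 17-37z"/>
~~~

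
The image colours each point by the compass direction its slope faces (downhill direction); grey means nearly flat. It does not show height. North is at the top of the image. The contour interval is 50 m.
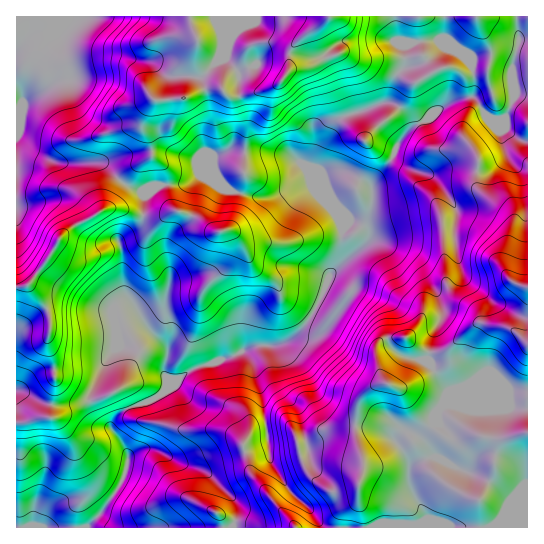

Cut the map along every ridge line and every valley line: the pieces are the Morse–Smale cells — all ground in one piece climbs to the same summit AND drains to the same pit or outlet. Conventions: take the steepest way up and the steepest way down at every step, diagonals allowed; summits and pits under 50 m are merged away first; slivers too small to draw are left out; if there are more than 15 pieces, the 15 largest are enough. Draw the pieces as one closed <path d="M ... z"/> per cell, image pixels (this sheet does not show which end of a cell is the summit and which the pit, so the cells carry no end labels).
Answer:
<path d="M523 93l-8 1-6 16-6 10-10 0-6-3-13-20-8 0-17 6-39 26 1-8-10-13-10-5-9 0-48 18-15 34-2 16 26 56-2 35 2 1 27-22 12 2 24 12 9 7 20 27 5 12 1 17-10 21-3 22 20 33-16 32-7 8-2 9-13-10-7 2-6 6 12 24 2 25 16 28-5 6-8 4 114-1 0-432z"/><path d="M527 16l-336 0 0 7 6 16 2 23 22 23 2 4-16-1-25 11-28 1-11 21 0 8 8 12 1 14-19 13-13 13 21 11 17-7 27-1 14-9 22 8-8-14 1-13 17-7 11 3 31 0 16 3 12 8 7 7 11 25 12 13 1-3-15-34 0-9 4-15 13-26 48-18 9 0 16 11 4 7 0 7 15-8 23-17 17-6 8 0 13 20 6 3 10 0 6-10 6-16 13 0z"/><path d="M131 304l-9 0-9 6 3 13 0 24-12 16-15 31 3 16 11 15-8-6-9-15-35 1-9-2-21-12-5 0 1 137 216 0 3-10-1-17-29-29-11-5 8 0 12-7 47-13 5-4 2 14 4 3 16-1 19-8-9-40-20-26-2-23-6-15-14-2-23 11-36 11-31 18-3-11 4-21-1-4-19-20-13-23z"/><path d="M378 241l-8 0-7 4-34 30-17 40-17 21-13 8-13 2 4 3 3 6 3 30 20 26 9 36-1 6-8 3-17 4-11-1 0 3 21 32 19 16 8 18 94 0 9-4 5-5-16-29-2-25-12-24 6-6 7-2 13 10 2-9 7-8 16-32-20-33 3-22 10-21 0-12-6-17-14-20-15-14z"/><path d="M201 175l-12 8-31 2-9 7-5 5 0 14-4 14-21 16 4 17 1 35 24 36 19 20 1 4-4 21 3 11 31-18 36-11 23-11 20 0 13-5 11-10 11-15 17-40 14-14 0-34-3-8-24-26-5-9-18 4-22 9-16 0-22-5-12-9z"/><path d="M190 16l-135 0-5 13-20 7-14 14 0 89 14 12 23 10 48 2 20 17 12-12 19-13-1-14-8-12 0-8 11-21 28-1 25-11 14-1 0-2-22-23-2-23-6-16z"/><path d="M121 181l-8 9-5 15-7 7-32 17-10 10-8 16-18 24-8 8-9 0 1 102 5-1 11-12 10-5 55-3 9-7 9-14 0-24-3-13 9-6 10-1-7-8-2-8 0-29-4-17 21-16 4-14 0-14 9-8-12 3z"/><path d="M17 140l-1 146 9 1 8-8 18-24 8-16 10-10 32-17 7-7 3-10 9-14-19-18-48-2-16-6z"/><path d="M267 443l-5 4-47 13-12 7-8 0 11 5 29 29 1 17-2 10 84 0 1-5-8-13-19-16-20-29z"/><path d="M231 149l-18 8 0 12 8 14 12 9 22 5 16 0 36-13 4 0 5 6-8-20-19-15-16-3-31 0z"/><path d="M102 365l-4 3-13 1-42 2-10 5-11 12-6 2 35 15 35-1 9 15 4 4-7-13-3-16 10-17z"/><path d="M54 16l-37 0-1 33 14-13 20-7 5-10z"/>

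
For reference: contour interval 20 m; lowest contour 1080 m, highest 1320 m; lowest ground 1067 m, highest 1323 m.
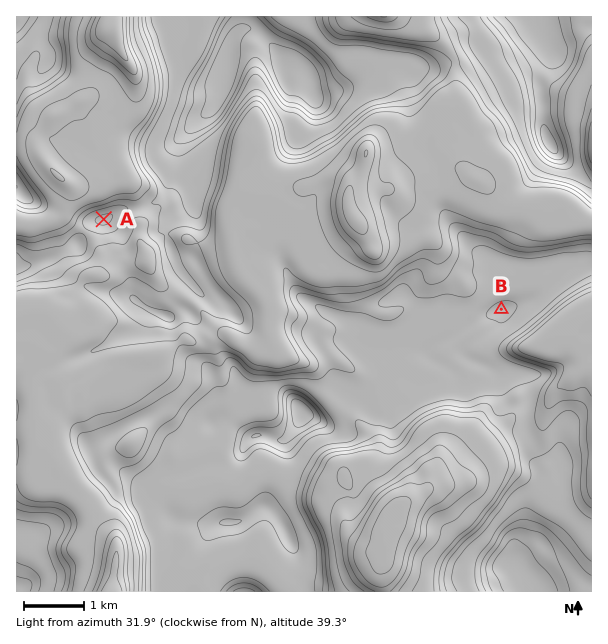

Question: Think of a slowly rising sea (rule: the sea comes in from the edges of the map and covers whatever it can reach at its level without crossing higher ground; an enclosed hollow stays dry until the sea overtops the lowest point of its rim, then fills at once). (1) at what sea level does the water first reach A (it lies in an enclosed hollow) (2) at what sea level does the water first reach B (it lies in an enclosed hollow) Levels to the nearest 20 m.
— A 1180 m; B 1160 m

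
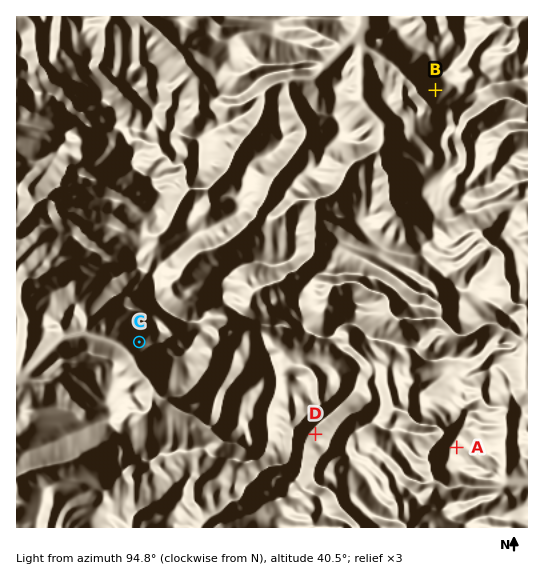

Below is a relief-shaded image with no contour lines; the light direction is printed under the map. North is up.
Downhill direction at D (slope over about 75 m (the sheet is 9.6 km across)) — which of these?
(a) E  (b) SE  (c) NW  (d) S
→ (b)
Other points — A SE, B SW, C SW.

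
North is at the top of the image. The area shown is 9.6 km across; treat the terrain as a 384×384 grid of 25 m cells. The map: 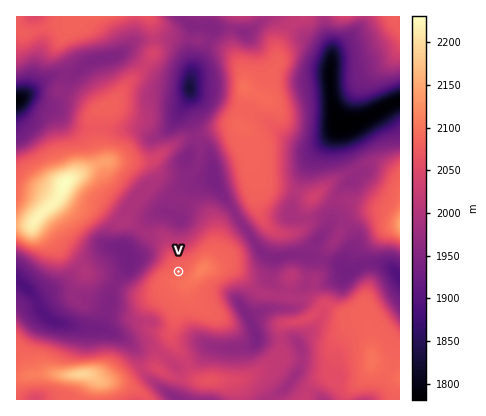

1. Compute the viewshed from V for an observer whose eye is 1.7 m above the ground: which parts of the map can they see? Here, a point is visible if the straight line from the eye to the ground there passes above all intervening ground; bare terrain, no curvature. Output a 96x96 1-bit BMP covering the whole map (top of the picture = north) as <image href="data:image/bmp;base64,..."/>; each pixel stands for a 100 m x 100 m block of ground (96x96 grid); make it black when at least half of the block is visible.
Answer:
<image width="96" height="96" href="data:image/bmp;base64,Qk2+BAAAAAAAAD4AAAAoAAAAYAAAAGAAAAABAAEAAAAAAIAEAAATCwAAEwsAAAIAAAAAAAAA////AAAAAAAAAAAAAAAAAAAAAAAAAAAAAAAAAAAAAAAAAAAAAAAAAAAAAAAAAAAAAAAAAAAAAAAAAAIAAAAAAAAAAAAAAA4AAAAAAAAAAAAAD/4AAAAAAAAAAAAA//wAAAAAAAAAAAAAA/gAAAAAAAAAAAAAAAAAAAAAAAAAAAAAAAAAAAAAAAAAAAAAAAAAAAAAAAAAAAAAAAAAAAAAAAAAAAAAAAAAAAAAAAAAAAAAAAAAAAAAAAAAAAAAAAAAAAAAAAAAAAAAAAAAAAAAAAAAAAAAAAAAAAAAAAAAAAAAAAAAAAAAAAAAAAAAAAAAAAAAAAAAAAAAAAAAAAAAAAAAAAAAAAAAAAAAAAAAAAAAAAAAAAAAAAAAAAAAAAAAAAAAAAAAAAAAAAAAAAAAAAAAAAAAAAAAAAAAAAAAAAAAAAAAAAAAAAAAAAAAAAAAAAAAAAAAAAAAAAAAAAAAAAAAAAAAAAAAAAAAAAAAAAAAAAAAAfAAAAAAAAAAAAAAA/gAAAAAAAAAAAAAA/wAAAAAAAAAAAAAAfwAAAAAAAAAMAAAAH4AAAAAAAAAeAAAAAwAAAAAAAAA/AAAAAQAAAAAAAAD/gAAAAIAAAAAAAAP/wAAAAIAAAAAAAAP/4AAAAAAAAAAAAAf/4AAAAAAAAAAAAAf/8AAAAAAAAAAAAAP/+AAAAAAAAAAAAAP//gAAAAAAAAAAAAH//wAAAAAAAAAAAAH//4AAAAAAAAAAAAD//8AAAAAAAAAAAAB//+AAAAAAAAAAAAAf//AAAAAMAAAAAAAP//gAAAAfAAAAAAAH//gAAAA/gAAAAAAH//wAAAA/AAAAAAAD//4AAAB/AAAAAAAD//8AAAB/AAAAAAAB//+AAAD/AAAAAAAA///gAAD/AAAAAAAAf//4AAD/AAAAAAAAH//+AAH+AAAAAAAAB//+AAH+AAAAAAAAAP//AAP+AAAAAAAAAB/HgAP+AAAAAAAAAAADgAf4AAAAAAAAAAAAwAfwAAAAAAAAAAAAYA/8AAAAAAAAAAAAMA/8AAAAAAAAAAAAAB/8AAAAAAAAAAAAAD/4AAAAAAAAAAAAAH/wAAAAAAAAAAAAAD/AAAAAAAAAAAAAAA8AAAAAAAAAAAAAAAAAAAAAAAAAAB+AAAAAAAAAAAAAAD+AAAAAcAAAAAAAAD+AAAAA4AAAAAAAAB+AAAABwAAAAAAAAA+AAABzAAAAAAAAAA/AAAB8AAAAAAAAAAfAAABwAAAAAAAAAAPgAADgAAAAAAAAAAHwAADAAAAAAAAAAAD+AAHAAAAAAAAAAAB/AB/AAAAAAAAAAAA/AD/AAAAAAAAAAAA/gD+AAAAAAAAAAAA/4H8AAAAAAAAAAAA///8AAAAAAAAAAAAf//4AAAAAAAAAAAAB//wAAAAAAAAAAAAA//AAAAAAAAAAAAAA/+AAAAAAAAAAAAAB/kAAAAAAAAAAIAAB4AAAAAAAAAAAfAAHwAAAAAAAAAAAfwH/AAAAAAAAAEAA///+ADAAAAAAAMAA///4B/8AAAAAAM="/>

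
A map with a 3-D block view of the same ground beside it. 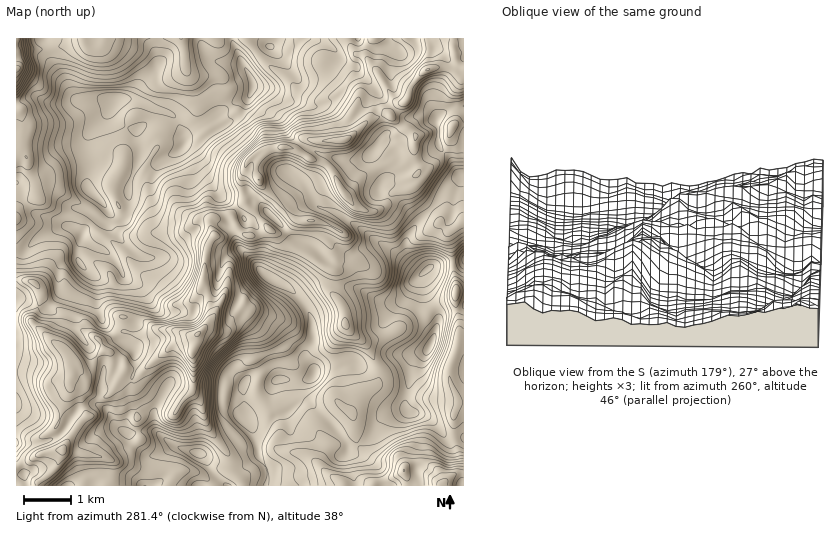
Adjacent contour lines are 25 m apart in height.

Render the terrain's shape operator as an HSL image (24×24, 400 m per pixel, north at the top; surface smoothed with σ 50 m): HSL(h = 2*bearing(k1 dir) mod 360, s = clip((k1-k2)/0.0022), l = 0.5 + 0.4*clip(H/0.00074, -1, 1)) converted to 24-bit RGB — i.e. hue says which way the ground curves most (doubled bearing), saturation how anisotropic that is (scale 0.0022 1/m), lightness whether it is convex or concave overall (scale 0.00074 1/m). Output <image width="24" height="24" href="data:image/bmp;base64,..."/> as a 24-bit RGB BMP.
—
<image width="24" height="24" href="data:image/bmp;base64,Qk32BgAAAAAAADYAAAAoAAAAGAAAABgAAAABABgAAAAAAMAGAAATCwAAEwsAAAAAAAAAAAAAG2hO/Ky+JpSsQIM2bnQ4rKU7YDqaXau0w4uUgIzgWinbbsfgwZyYNj55kHhwblmGkNXBnK3jepzRuCjY8L+5IEp+tebG2KL49KH1oJP09dDdO1rjpsvvlq/qckSdRKFqWcluSBoMZBsclNCAQ5RvoC6NbKbBg8rMtMlRJCoWc3IxKjCi4vPYTVTRZtdtS2UpPNgu4KsF/5M8WIwibKFIcjtm34xTcg83Sh0GO5dsdvCjUZm8XjCwaLumWJlnh2ZSoqNwnkacU6dTMWZJSrk2x5OrljtcmIEoWHtPYjwv3OMs8JaqOpzfZChb1t+JRQCp4/XWKTmScf+biz4rUzBHZaBYjE5/oI2NiUNYeaZmnq6JUohuMnA6TEAccBs02tCpaUNUu6pKza6EUrkrngdzbraKcZhNIXR27JuibtH1AGrPjkKvYGKceLe0d3GqVF6tsYm6kLCup3yBjn9jPVh1UUWxeaCzwciPSliYtdPcu42PzMGeJD13vYacvnyfQXQ7ESIe//GvCTBBrz5YOII6XoU4bXA2IW0xvHNQnHR9pXypuJKZXoGnOmF+vVeZrM+RXVqDZlgpu8Zwf9TRoieNddN0SCa+7qfNEhEz/P7NhTJfDCcdwshMkWg8TalbkkyTQIEqeIlEUTwsldiAhE2HK3B+iEHR4LydbjZxod2q1vXpYQpepPzDrSFnSCJOpKU4qELd+O3T1UzDKUbIKXo8XLJfV7BhKHOA0kKkslY8fPCyxj+rjG8+QHYvBiUt+OTTepXwx/vomjZDPJTckguE3F5fM3zRrdb9rtr70GT6+9DVdj7qXWPSdoerla3HHSqYPUya8vLZW6yLPEBy1L7Yrn3HAxww8/bThesWf2YQRc05s7NCNySx2PHtV2zKMwgf7mwNFVQN/+zMDyR00OfgfaLdlZjBURBUSGU70fO4nXucQ1x3U4pLklOtcyCur/9OPY7K1vbVMTl6dca3eDGGf3Y0bjEvPoZeM2lv9KbFCbhv/sSqeN6nbiZpNggRZjJVfuKGrKQwZB4epsNEIY1VQE9kOCp++e7SatzW0lhgZNNTLw4mVMBDjid+f8KUbXyWR1JjuZQj7/sq9PvKKAsMKwgOdG1TZIZngeCslIPOh5jD4erjikiYHz0qEiEfy/92L1Uun5Jx1KWaJkOdfkg0QMxhgkA0amY6W0I2KqKG89adc40IVwAgR42Xh9HWgeLfnFs8n5c3RrNXlT09oC1gpTdkJVFP0v9AV5pTPo5LkYdDWx9Gf9TCOTe3yabSgnm1h3S9KJiB+/XQmQDtytD7xNn7qgRqal0nJ8Z4zP/1aABAeEsmP8JjRU3apa3h6r7jyUzDnGo0Pp2eX8XEOFm4nY4rO6Vhf1KTfLe5maTks7nw91j5a5wgPwACcvirouH+yg//MwAHsPr/yt37nniuH11MbbtpUFWorVSh0qvIX72+Kru/YBNHgMxuRH97TkmSlMZ9N1VCp1YkXCUYuzIVYP+yg7KxiUB2cyl5zP/jTbE5aDM50F+u0cmPGllHZpOCYZs8a6B0ucKSPCphYpmlvYyGSp+SOpCIwZWrYliNj0KO0WjdofvRS99ZUC8xYTcjJZ19hep6ummhTVeNYItz37e/QlzGGUEcptq1SI6NqW5vZUuAZHZ/t7SETWCIl6ROJFUtnVd9VkihMJ/A/c7h6TeJNiN7t/7zRu4APTMKLVwmnWKFhWODccdM2nG2kyyzvq+CfHxhWG5UVGh1d4mVlKF+dVmFrJSKXlKERHY7JZhXXlmuI4tM3MH837r/6Wf/xsL+5M3+SlfXKVlKgEpi8u/BEwtow9+VncCBjI2zbW2yeWSZWnpyoGCOZ3mqc5t3j1eFe51oV4BVHFceLKRRurElKnFZwsBgpjtkpTwn9oKwjyreQPVmfLIkCQgv9eTMQMsjfmApN08ye29PcnJANkkfi1wvd1w3aW9JgZ9igG6OV7pVE1dawoCZf30wnnA0fog3Q5RBvc9riDuU/6LIH9fLb0N/o5IPKI6IcMynVyhbj0BErFtESLVuQ7Koh4LDtIy8mMSkS36fmMOgLBhMWk4cb89meGRBcpNdUo+Sz1VId+E1M1ac/3GMECMe3au07M/8Yxl2ez+HmXSinMC0lLKrVJiGLlpVrYt2kMiIgkmIoIVIRgxLyvTneDqSqo6igaWKhj1QKr4hl9m6N2Rx8WfX4cz/Tt3PR9AMTC6hfFy2o83Dl4uwsY+wgHatZkh/XbNLsKM4pVpYiSWhhemkSmIpVFeVaqiAo0lVN89z8TXScWokYDQrKZcmfmoz09F8"/>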